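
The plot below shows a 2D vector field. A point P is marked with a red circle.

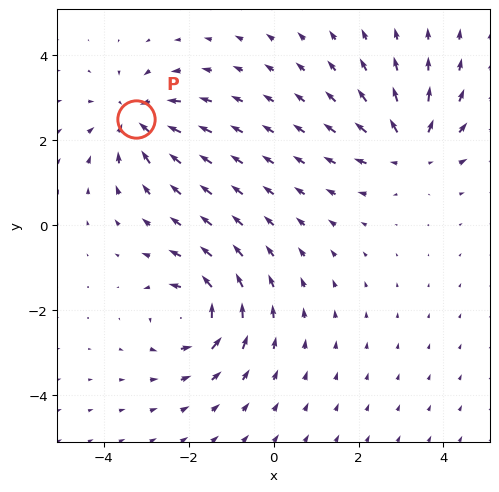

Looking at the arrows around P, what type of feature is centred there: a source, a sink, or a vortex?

sink

At P (-3.2, 2.5) the arrows converge inward. Divergence about -6, curl ≈0 — negative divergence with near-zero curl is a sink.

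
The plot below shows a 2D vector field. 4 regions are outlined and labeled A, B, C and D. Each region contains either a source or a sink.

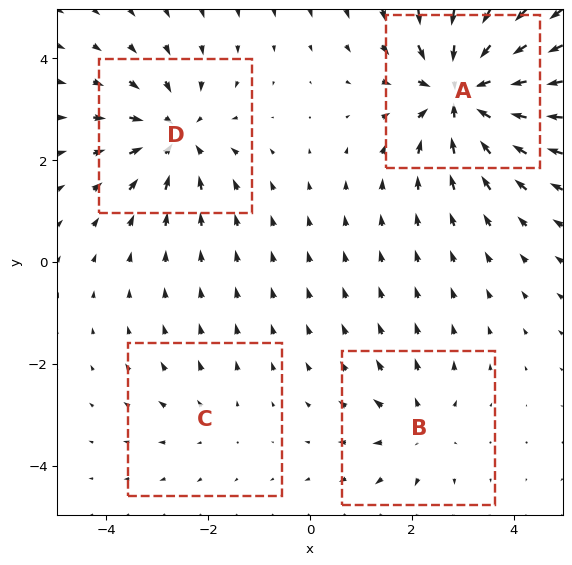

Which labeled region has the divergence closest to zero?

Divergence at each region's feature centre — A: about -8, B: about +3, C: about +2, D: about -5. Region C is closest to zero.

C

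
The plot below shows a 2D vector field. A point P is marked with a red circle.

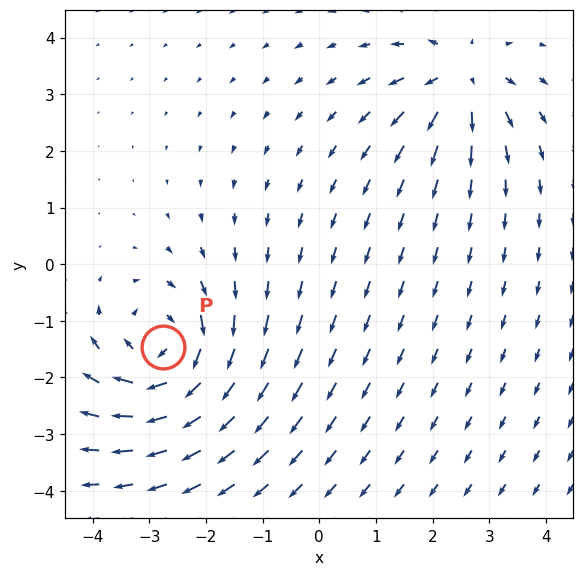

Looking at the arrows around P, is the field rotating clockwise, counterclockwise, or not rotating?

Near P at (-2.8, -1.5) the arrows circulate clockwise. The curl (z-component) there is about -5; negative curl means clockwise rotation.

clockwise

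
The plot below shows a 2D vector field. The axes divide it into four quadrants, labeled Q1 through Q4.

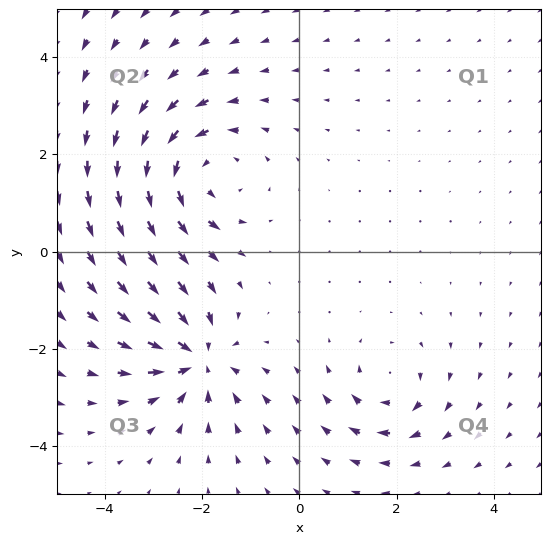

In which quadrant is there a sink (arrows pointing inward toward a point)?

Q3

The sink sits at approximately (-2.1, -2.2), which lies in quadrant Q3. The divergence there is about -5, negative as expected for a sink.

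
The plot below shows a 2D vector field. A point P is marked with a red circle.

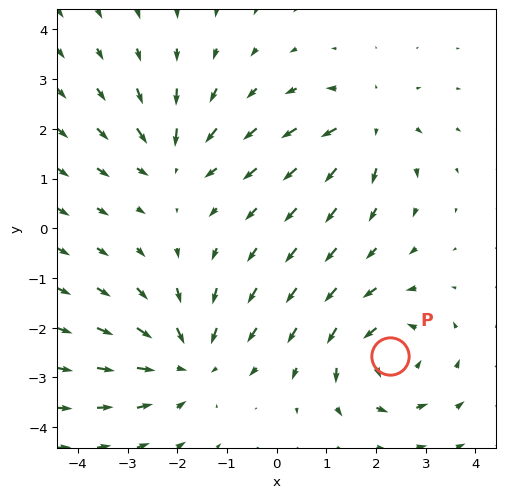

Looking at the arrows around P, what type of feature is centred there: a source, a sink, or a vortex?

vortex

At P (2.3, -2.6) the arrows circulate counterclockwise. Divergence ≈0, curl about +5 — near-zero divergence with nonzero curl is a vortex.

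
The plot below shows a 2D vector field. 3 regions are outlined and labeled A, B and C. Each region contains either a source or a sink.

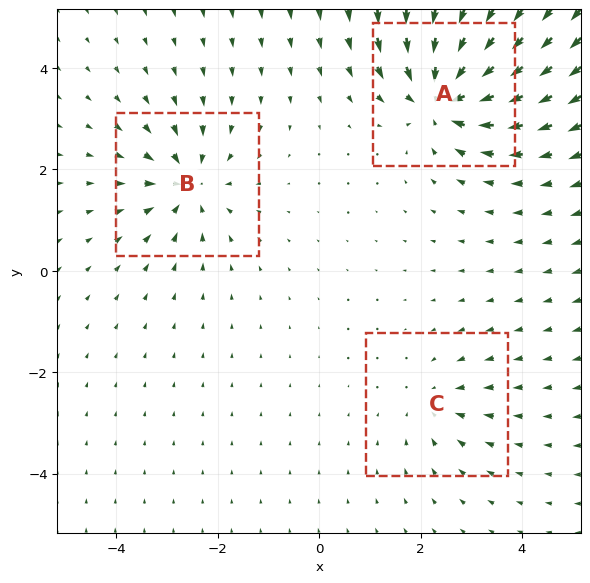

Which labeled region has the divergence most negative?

A

Divergence at each region's feature centre — A: about -6, B: about -4, C: about -2. Region A is most negative.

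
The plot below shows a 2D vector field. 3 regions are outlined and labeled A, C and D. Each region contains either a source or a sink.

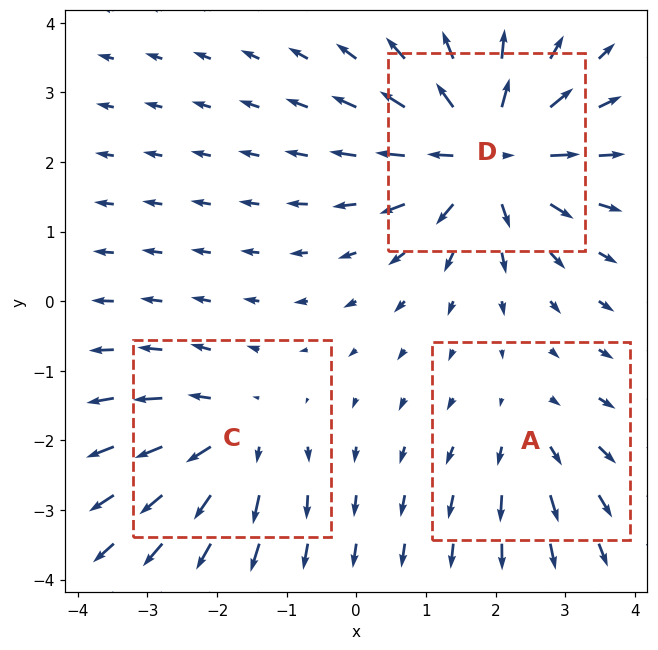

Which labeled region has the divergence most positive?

Divergence at each region's feature centre — A: about +2, C: about +3, D: about +6. Region D is most positive.

D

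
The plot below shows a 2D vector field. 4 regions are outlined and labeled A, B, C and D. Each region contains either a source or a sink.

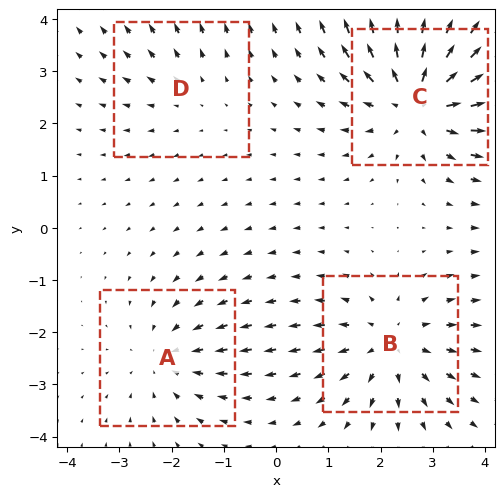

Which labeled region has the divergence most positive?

C

Divergence at each region's feature centre — A: about -3, B: about +4, C: about +6, D: about +2. Region C is most positive.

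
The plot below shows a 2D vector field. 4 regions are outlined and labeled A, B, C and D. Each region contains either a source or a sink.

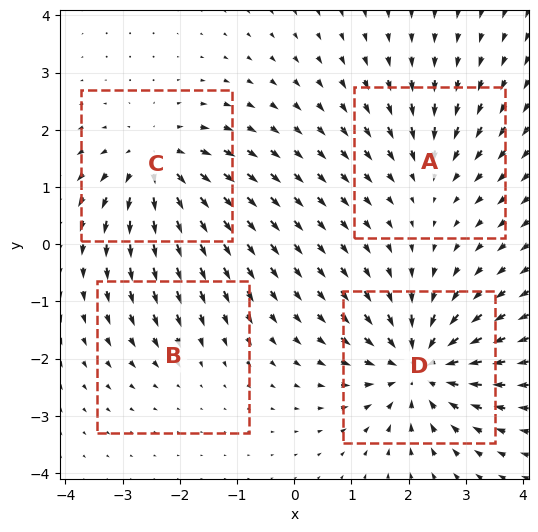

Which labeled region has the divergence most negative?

D

Divergence at each region's feature centre — A: about -3, B: about -2, C: about +6, D: about -7. Region D is most negative.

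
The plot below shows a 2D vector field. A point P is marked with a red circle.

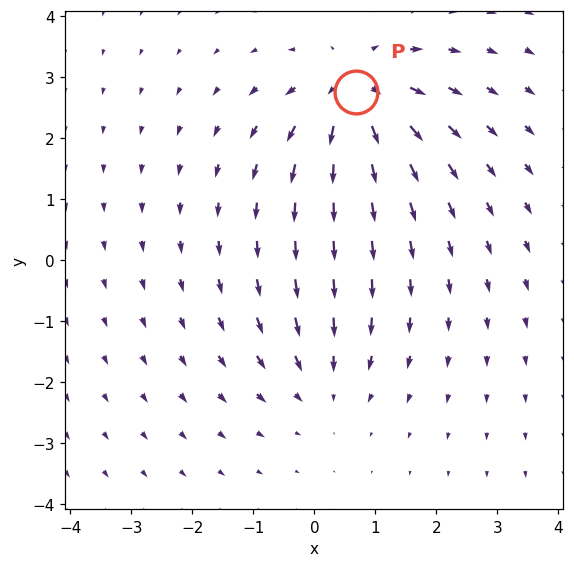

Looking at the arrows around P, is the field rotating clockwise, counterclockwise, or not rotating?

not rotating

Near P at (0.7, 2.8) the arrows show no circulation. The curl there is ≈0.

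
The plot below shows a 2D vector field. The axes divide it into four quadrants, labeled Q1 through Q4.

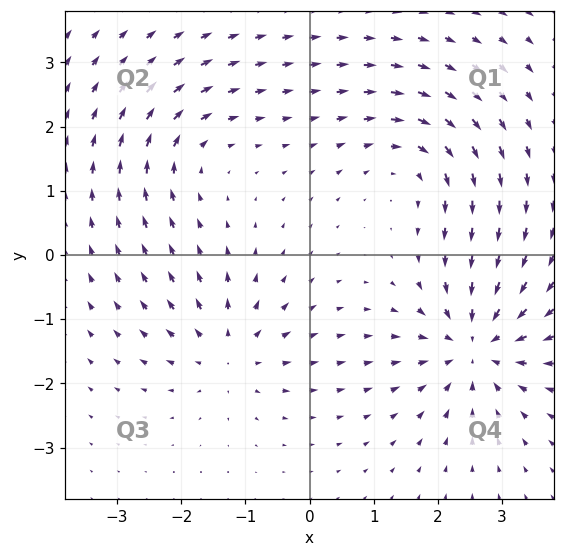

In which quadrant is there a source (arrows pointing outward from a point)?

The source sits at approximately (-1.3, -1.5), which lies in quadrant Q3. The divergence there is about +4, positive as expected for a source.

Q3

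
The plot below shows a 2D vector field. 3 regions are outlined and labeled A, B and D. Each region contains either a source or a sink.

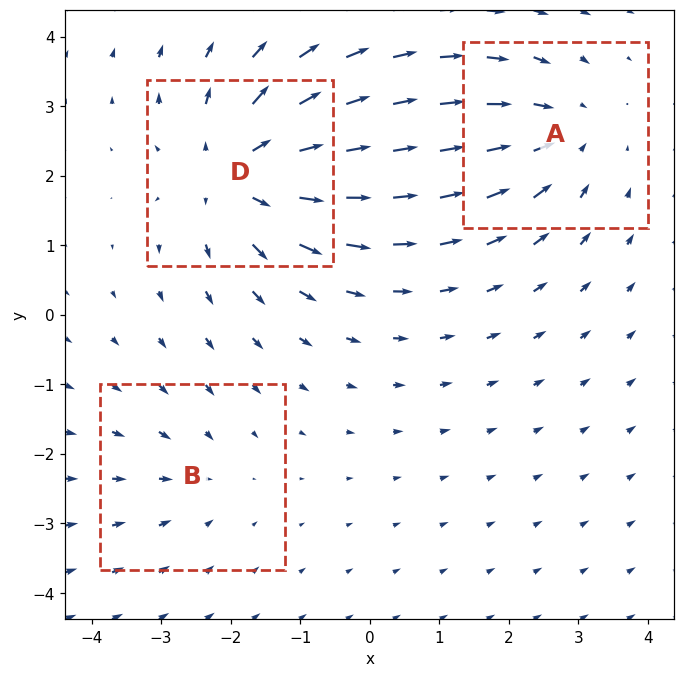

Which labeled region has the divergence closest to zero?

Divergence at each region's feature centre — A: about -3, B: about -2, D: about +4. Region B is closest to zero.

B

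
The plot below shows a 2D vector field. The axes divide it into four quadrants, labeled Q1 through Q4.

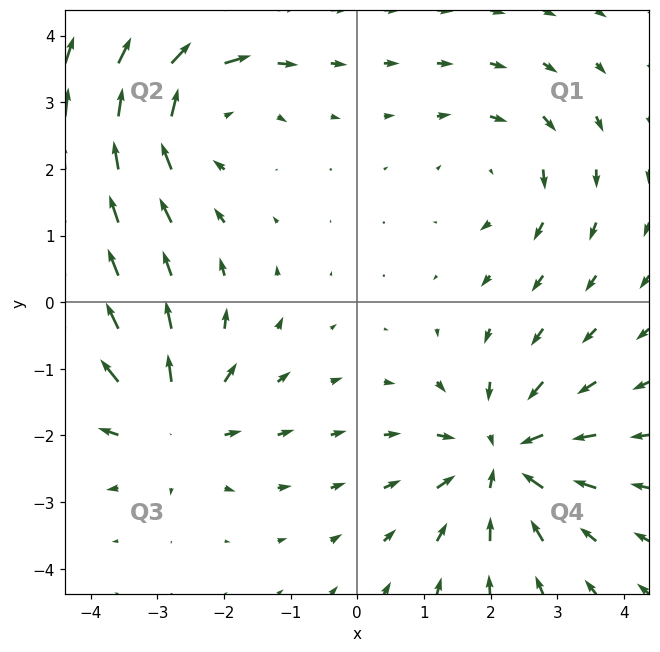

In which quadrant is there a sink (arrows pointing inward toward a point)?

The sink sits at approximately (2.2, -2.3), which lies in quadrant Q4. The divergence there is about -5, negative as expected for a sink.

Q4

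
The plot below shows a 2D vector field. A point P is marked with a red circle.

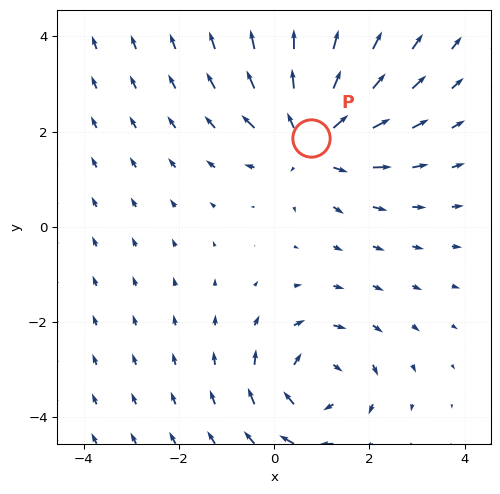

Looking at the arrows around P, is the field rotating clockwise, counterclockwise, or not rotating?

not rotating

Near P at (0.8, 1.9) the arrows show no circulation. The curl there is ≈0.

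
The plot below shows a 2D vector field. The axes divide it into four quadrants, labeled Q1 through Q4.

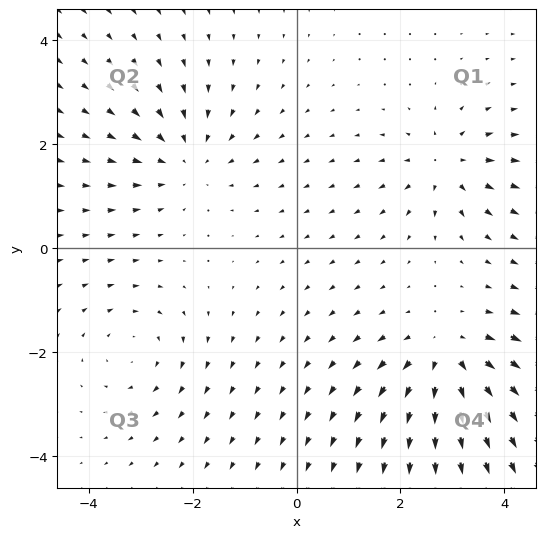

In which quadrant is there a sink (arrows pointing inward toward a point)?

Q2

The sink sits at approximately (-2.1, 1.7), which lies in quadrant Q2. The divergence there is about -3, negative as expected for a sink.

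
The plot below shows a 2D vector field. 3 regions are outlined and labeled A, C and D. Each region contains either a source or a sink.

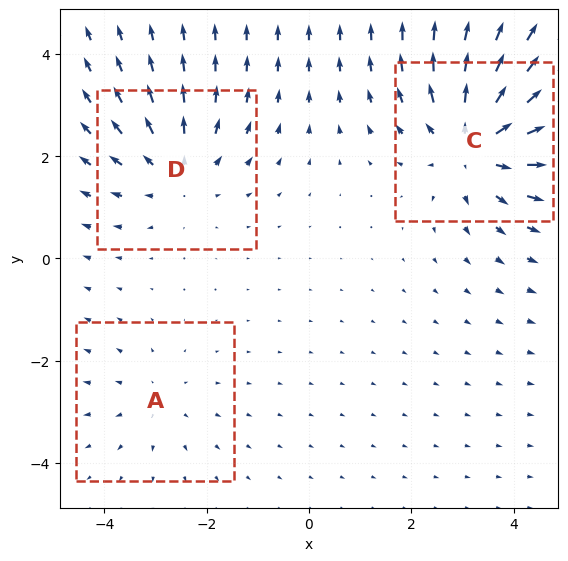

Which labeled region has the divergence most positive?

Divergence at each region's feature centre — A: about +2, C: about +4, D: about +3. Region C is most positive.

C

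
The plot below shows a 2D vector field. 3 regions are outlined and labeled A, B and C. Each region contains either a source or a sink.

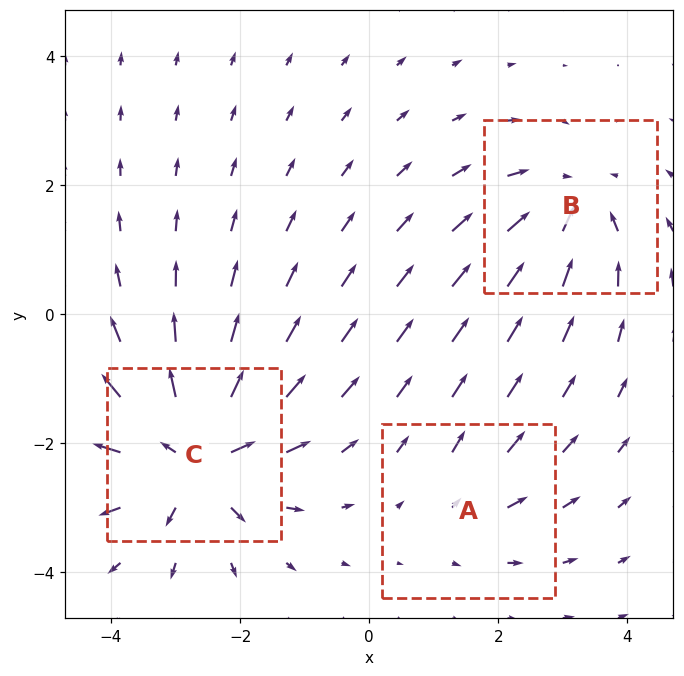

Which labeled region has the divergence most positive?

Divergence at each region's feature centre — A: about +2, B: about -3, C: about +6. Region C is most positive.

C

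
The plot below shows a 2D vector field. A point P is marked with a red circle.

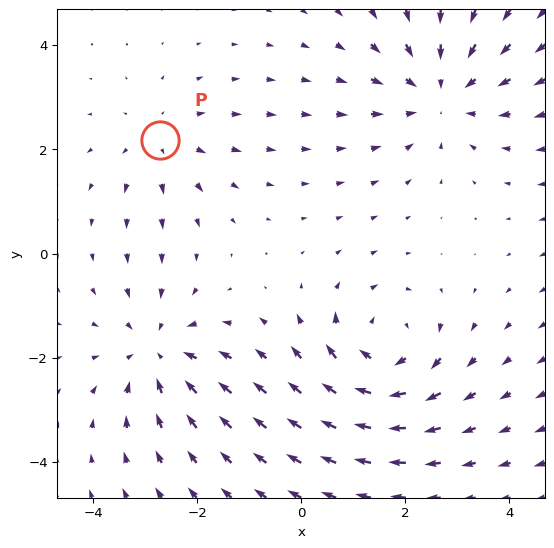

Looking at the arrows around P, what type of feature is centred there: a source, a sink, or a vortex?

At P (-2.7, 2.2) the arrows spread outward. Divergence about +2, curl ≈0 — positive divergence with near-zero curl is a source.

source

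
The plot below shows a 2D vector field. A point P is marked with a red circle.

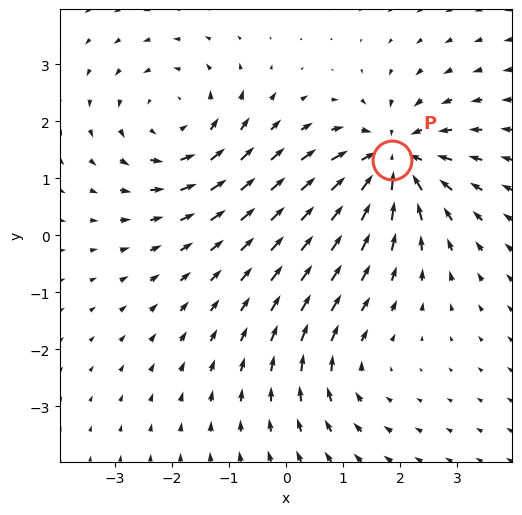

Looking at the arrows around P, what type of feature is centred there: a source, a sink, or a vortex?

sink

At P (1.9, 1.3) the arrows converge inward. Divergence about -6, curl ≈0 — negative divergence with near-zero curl is a sink.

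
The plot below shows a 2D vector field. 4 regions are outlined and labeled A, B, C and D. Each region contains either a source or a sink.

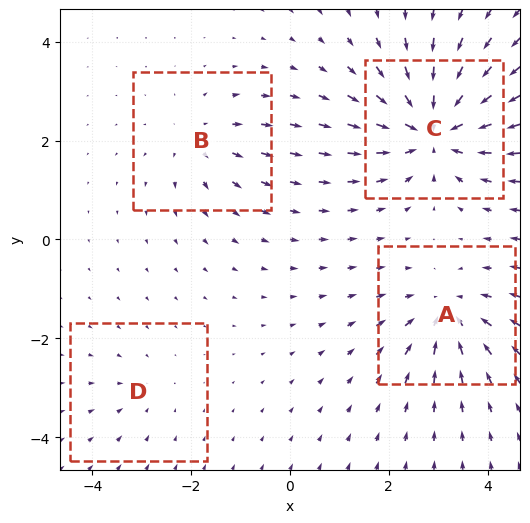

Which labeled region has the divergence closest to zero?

D

Divergence at each region's feature centre — A: about -5, B: about +4, C: about -8, D: about -2. Region D is closest to zero.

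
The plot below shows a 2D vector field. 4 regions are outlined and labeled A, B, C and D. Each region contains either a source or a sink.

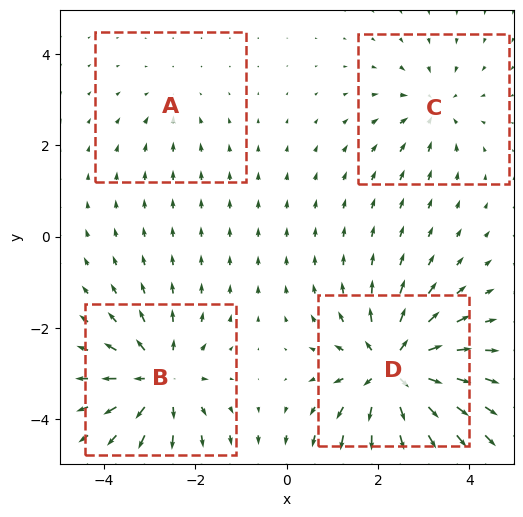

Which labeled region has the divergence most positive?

D

Divergence at each region's feature centre — A: about -2, B: about +6, C: about -4, D: about +8. Region D is most positive.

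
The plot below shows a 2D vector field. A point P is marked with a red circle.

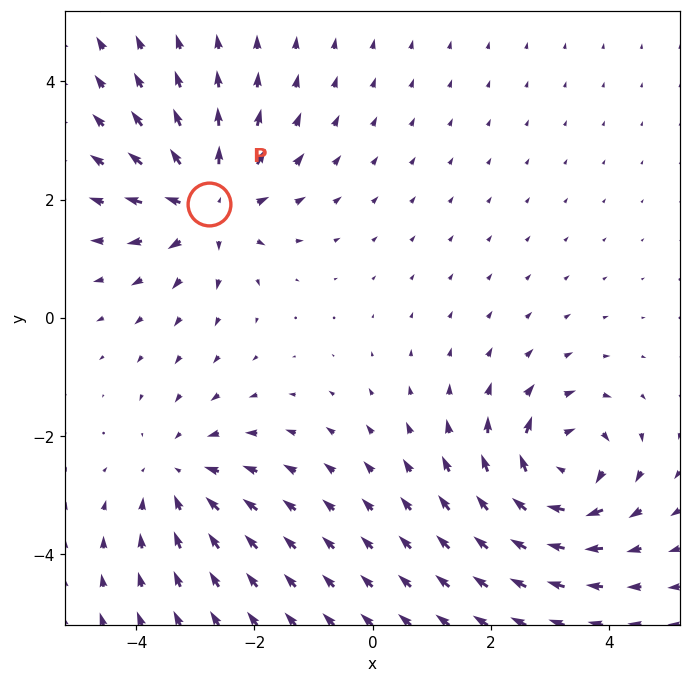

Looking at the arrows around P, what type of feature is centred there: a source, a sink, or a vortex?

At P (-2.8, 1.9) the arrows spread outward. Divergence about +5, curl ≈0 — positive divergence with near-zero curl is a source.

source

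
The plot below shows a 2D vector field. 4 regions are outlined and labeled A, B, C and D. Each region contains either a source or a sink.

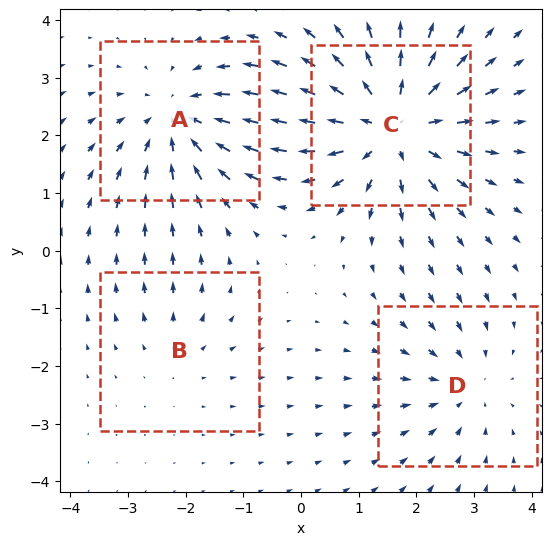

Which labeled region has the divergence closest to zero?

Divergence at each region's feature centre — A: about -4, B: about +2, C: about +6, D: about -3. Region B is closest to zero.

B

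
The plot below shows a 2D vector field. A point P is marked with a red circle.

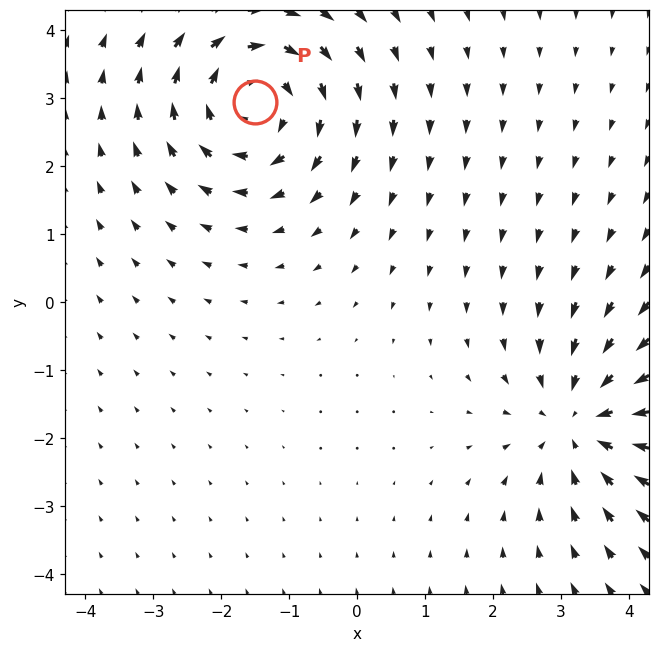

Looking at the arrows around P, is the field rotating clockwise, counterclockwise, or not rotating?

clockwise

Near P at (-1.5, 2.9) the arrows circulate clockwise. The curl (z-component) there is about -4; negative curl means clockwise rotation.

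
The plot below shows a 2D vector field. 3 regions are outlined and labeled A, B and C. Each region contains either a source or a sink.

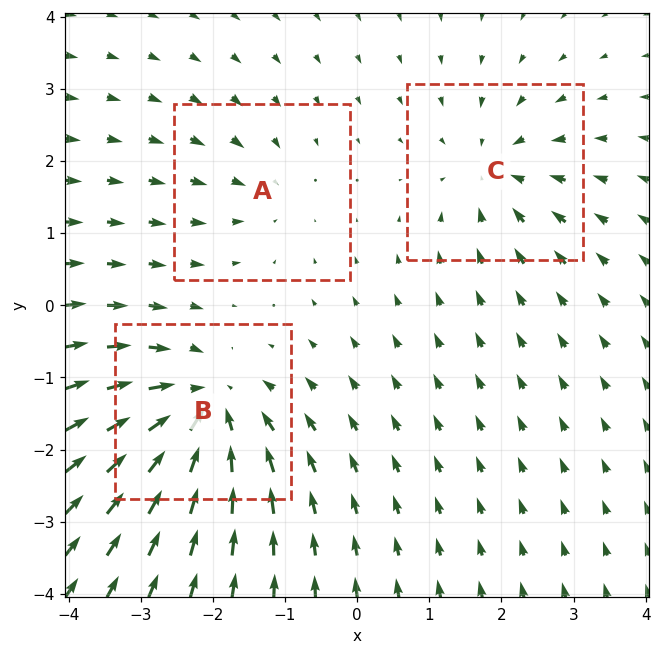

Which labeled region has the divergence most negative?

B

Divergence at each region's feature centre — A: about -2, B: about -6, C: about -4. Region B is most negative.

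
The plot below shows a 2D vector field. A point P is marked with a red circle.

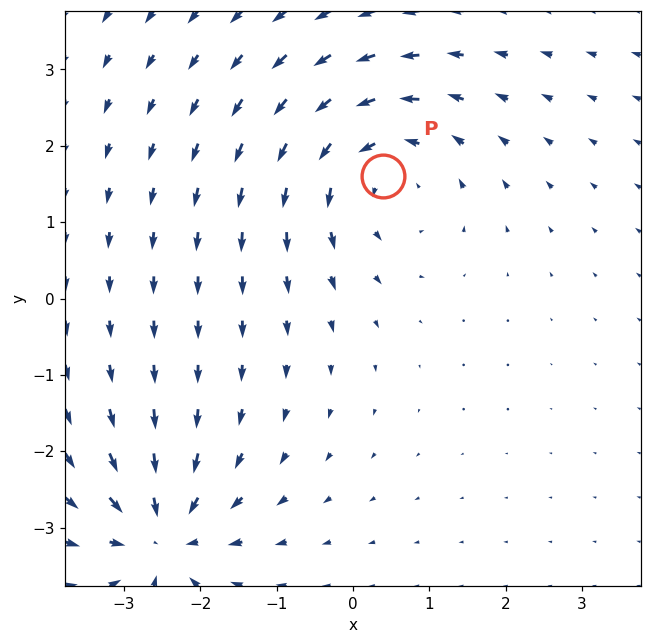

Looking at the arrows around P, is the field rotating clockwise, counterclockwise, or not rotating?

Near P at (0.4, 1.6) the arrows circulate counterclockwise. The curl (z-component) there is about +3; positive curl means counterclockwise rotation.

counterclockwise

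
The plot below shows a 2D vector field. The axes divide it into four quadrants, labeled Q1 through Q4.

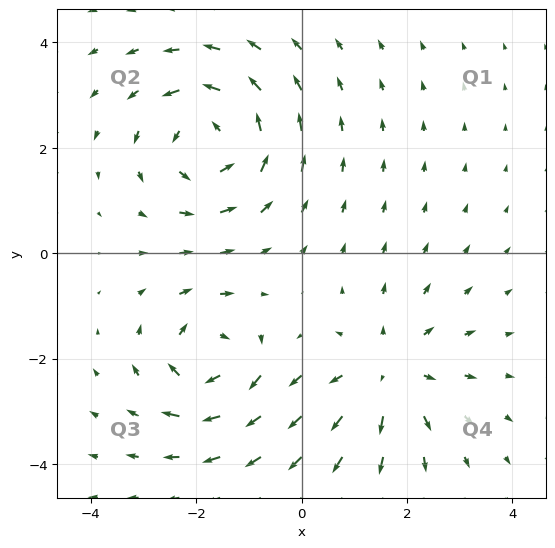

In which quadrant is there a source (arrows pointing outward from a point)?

Q4

The source sits at approximately (1.6, -2.3), which lies in quadrant Q4. The divergence there is about +4, positive as expected for a source.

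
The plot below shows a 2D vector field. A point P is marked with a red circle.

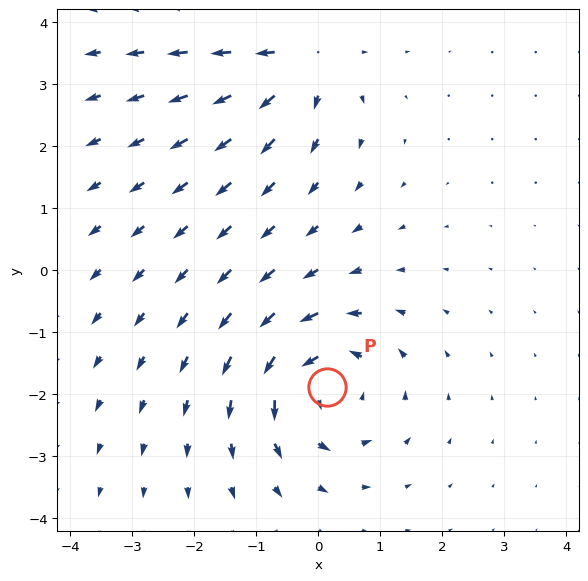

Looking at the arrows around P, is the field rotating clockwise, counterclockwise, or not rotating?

Near P at (0.1, -1.9) the arrows circulate counterclockwise. The curl (z-component) there is about +4; positive curl means counterclockwise rotation.

counterclockwise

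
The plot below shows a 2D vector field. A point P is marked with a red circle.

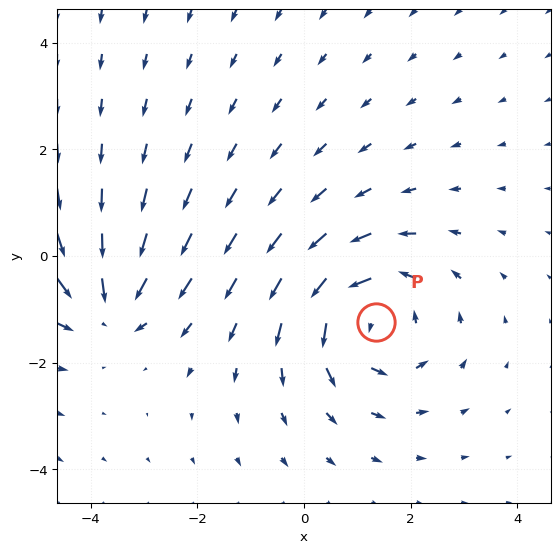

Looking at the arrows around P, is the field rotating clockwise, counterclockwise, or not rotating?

counterclockwise

Near P at (1.4, -1.2) the arrows circulate counterclockwise. The curl (z-component) there is about +5; positive curl means counterclockwise rotation.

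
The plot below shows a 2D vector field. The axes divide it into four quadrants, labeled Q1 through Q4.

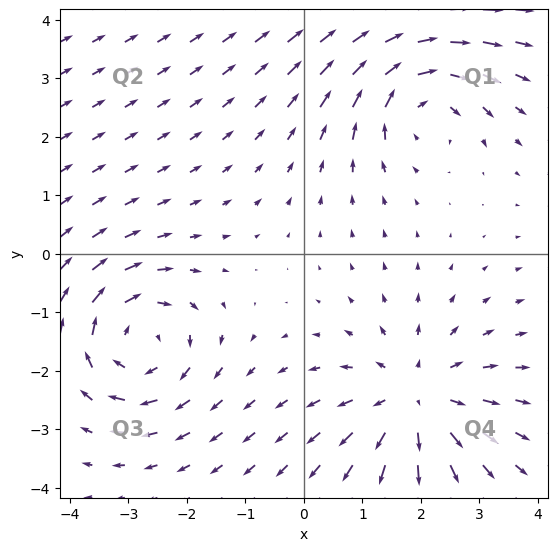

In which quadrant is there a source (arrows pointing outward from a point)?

Q4

The source sits at approximately (1.9, -2.5), which lies in quadrant Q4. The divergence there is about +3, positive as expected for a source.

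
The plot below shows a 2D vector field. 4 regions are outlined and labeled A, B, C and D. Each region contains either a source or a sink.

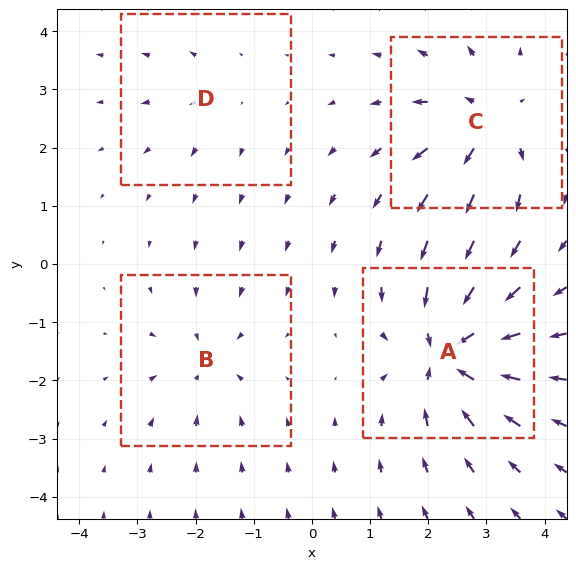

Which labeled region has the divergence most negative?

A

Divergence at each region's feature centre — A: about -9, B: about -4, C: about +6, D: about +2. Region A is most negative.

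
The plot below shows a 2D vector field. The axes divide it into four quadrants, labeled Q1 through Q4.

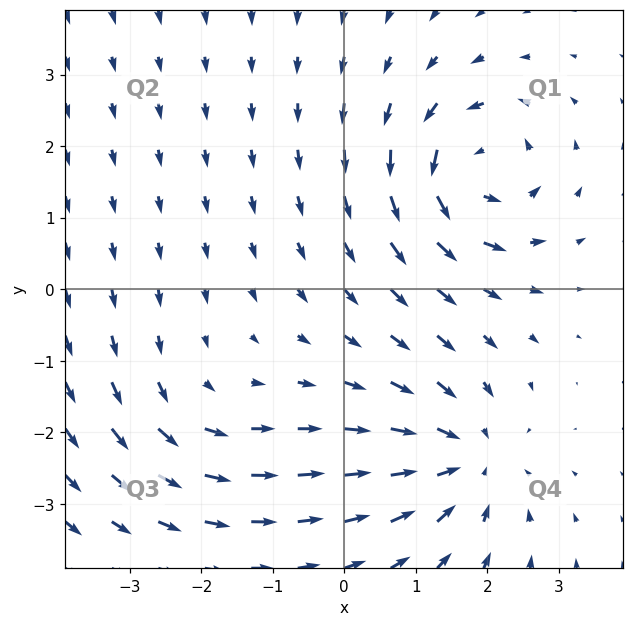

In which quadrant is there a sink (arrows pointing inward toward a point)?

Q4

The sink sits at approximately (1.7, -2.4), which lies in quadrant Q4. The divergence there is about -5, negative as expected for a sink.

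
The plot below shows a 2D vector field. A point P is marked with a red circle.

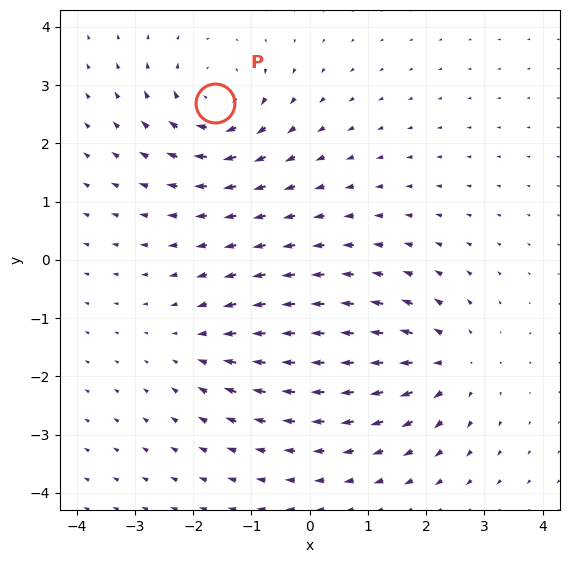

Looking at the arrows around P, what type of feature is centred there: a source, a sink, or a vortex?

vortex

At P (-1.6, 2.7) the arrows circulate clockwise. Divergence ≈0, curl about -5 — near-zero divergence with nonzero curl is a vortex.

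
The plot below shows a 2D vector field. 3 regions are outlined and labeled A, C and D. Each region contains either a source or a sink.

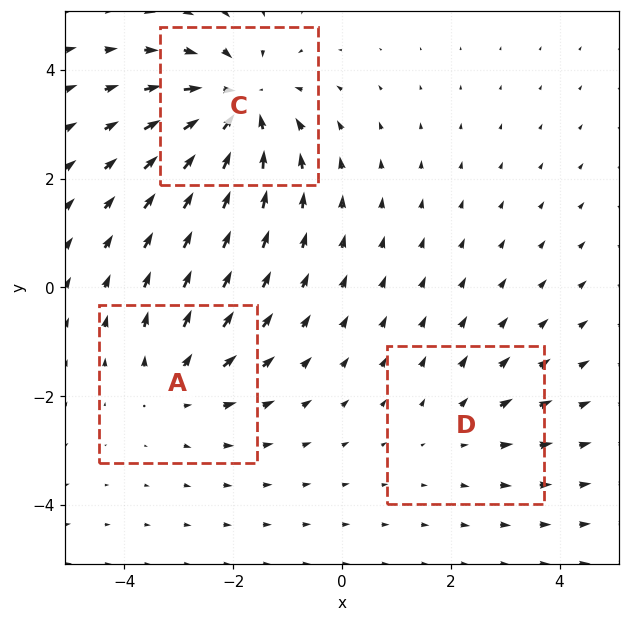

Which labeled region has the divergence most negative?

Divergence at each region's feature centre — A: about +3, C: about -5, D: about +2. Region C is most negative.

C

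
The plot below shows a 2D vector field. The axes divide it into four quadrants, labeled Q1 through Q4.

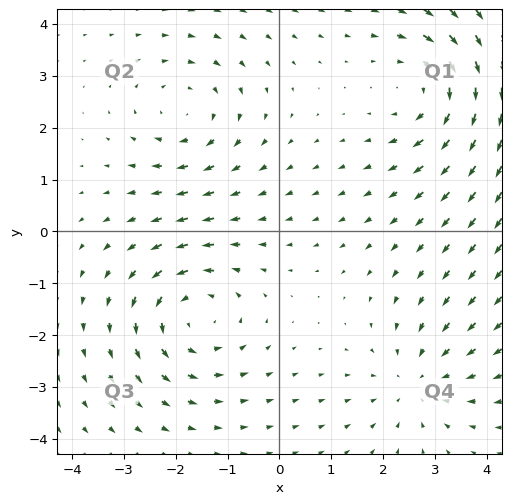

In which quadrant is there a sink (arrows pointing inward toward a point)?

Q4

The sink sits at approximately (2.7, -2.9), which lies in quadrant Q4. The divergence there is about -2, negative as expected for a sink.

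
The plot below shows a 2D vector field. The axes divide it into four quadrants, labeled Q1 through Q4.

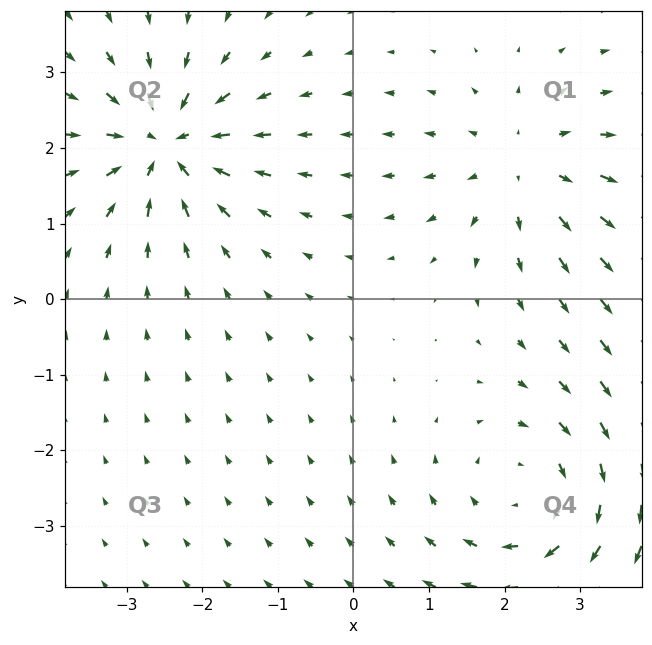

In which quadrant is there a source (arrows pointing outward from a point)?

Q1

The source sits at approximately (2.3, 1.7), which lies in quadrant Q1. The divergence there is about +4, positive as expected for a source.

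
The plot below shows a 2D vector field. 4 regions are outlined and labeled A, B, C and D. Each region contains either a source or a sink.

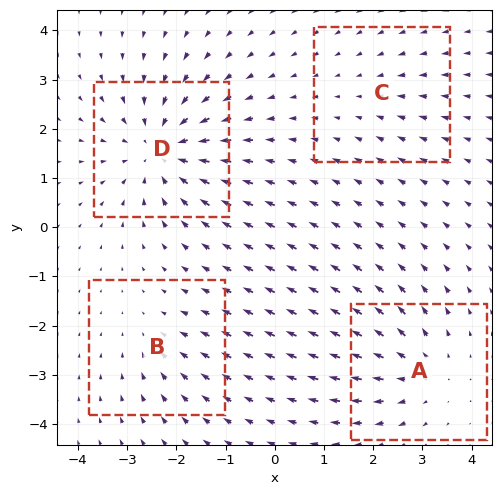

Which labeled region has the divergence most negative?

D

Divergence at each region's feature centre — A: about +4, B: about -3, C: about -2, D: about -6. Region D is most negative.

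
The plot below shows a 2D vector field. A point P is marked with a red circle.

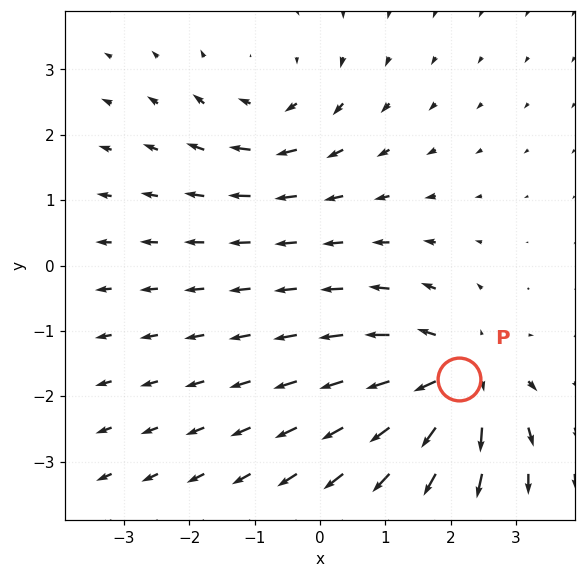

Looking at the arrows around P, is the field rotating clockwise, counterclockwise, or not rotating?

not rotating

Near P at (2.1, -1.7) the arrows show no circulation. The curl there is ≈0.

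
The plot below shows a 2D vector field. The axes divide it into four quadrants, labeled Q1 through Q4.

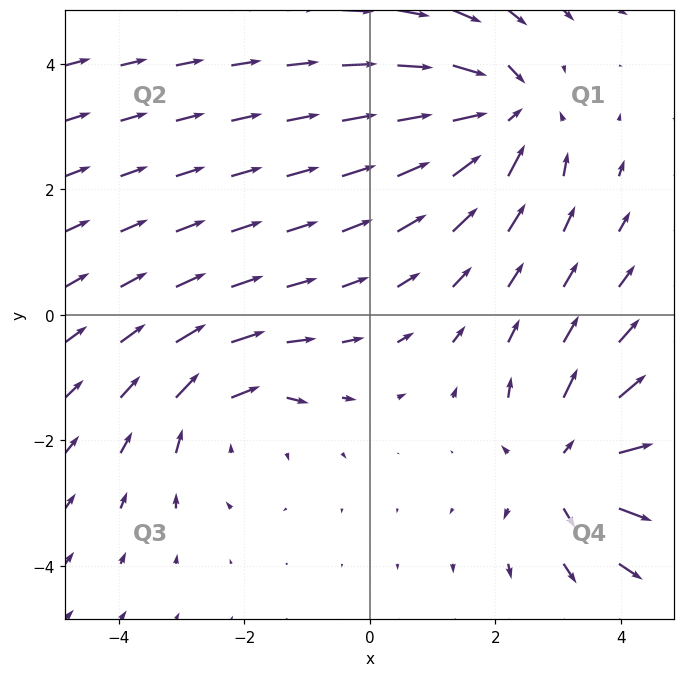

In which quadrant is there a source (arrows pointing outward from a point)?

Q4

The source sits at approximately (3.2, -2.4), which lies in quadrant Q4. The divergence there is about +3, positive as expected for a source.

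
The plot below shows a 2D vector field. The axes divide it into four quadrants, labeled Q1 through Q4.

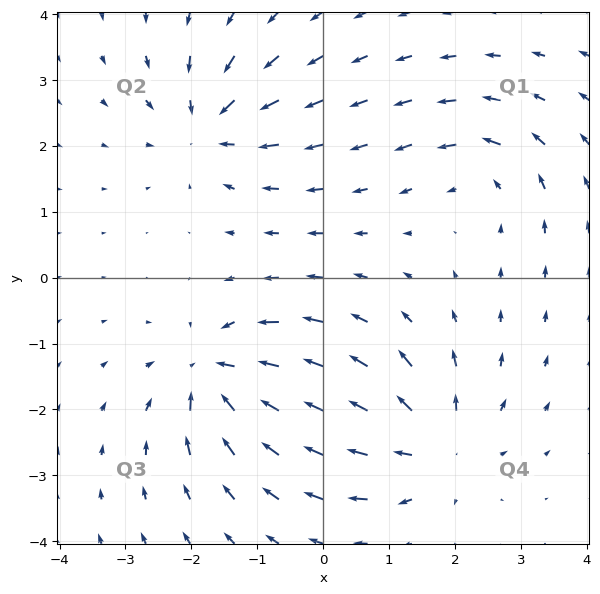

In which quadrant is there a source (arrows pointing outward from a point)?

Q4

The source sits at approximately (1.7, -2.5), which lies in quadrant Q4. The divergence there is about +5, positive as expected for a source.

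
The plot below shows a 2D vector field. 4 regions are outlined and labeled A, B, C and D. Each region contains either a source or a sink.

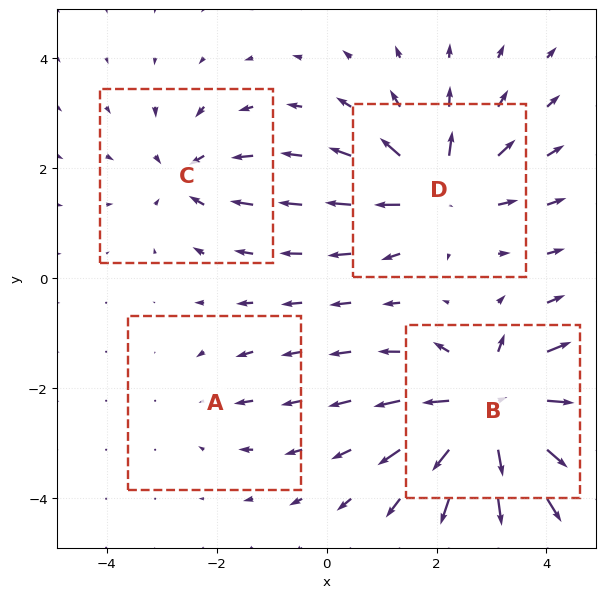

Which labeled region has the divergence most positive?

B

Divergence at each region's feature centre — A: about -2, B: about +9, C: about -4, D: about +6. Region B is most positive.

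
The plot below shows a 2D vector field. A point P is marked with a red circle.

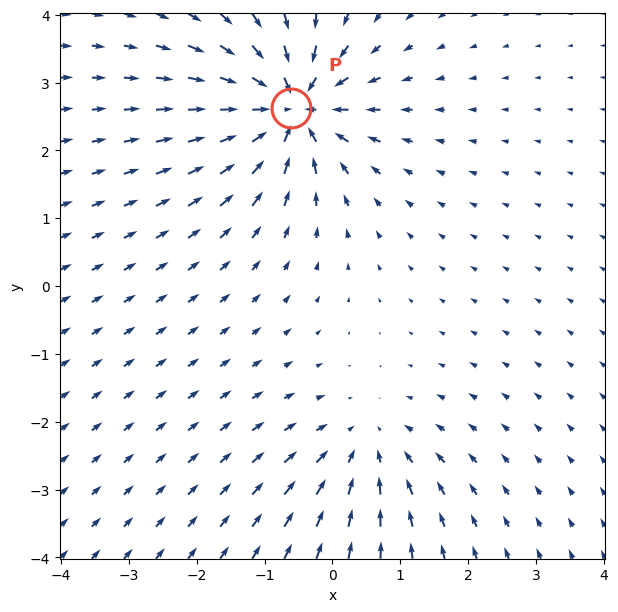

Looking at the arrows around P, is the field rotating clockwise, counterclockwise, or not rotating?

not rotating

Near P at (-0.6, 2.6) the arrows show no circulation. The curl there is ≈0.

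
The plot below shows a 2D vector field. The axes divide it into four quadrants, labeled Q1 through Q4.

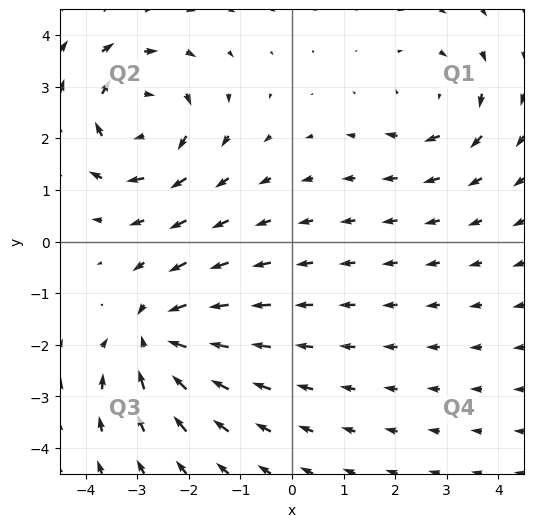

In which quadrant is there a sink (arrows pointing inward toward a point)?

The sink sits at approximately (-2.7, -1.9), which lies in quadrant Q3. The divergence there is about -5, negative as expected for a sink.

Q3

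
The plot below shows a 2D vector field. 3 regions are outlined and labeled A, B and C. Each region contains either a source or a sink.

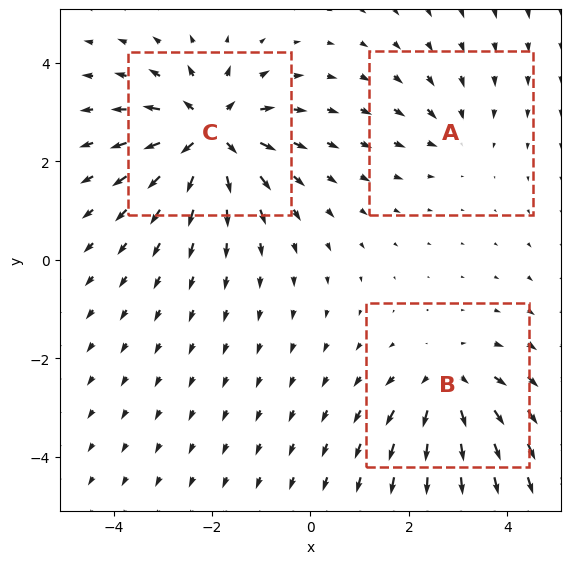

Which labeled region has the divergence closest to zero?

A

Divergence at each region's feature centre — A: about -2, B: about +4, C: about +6. Region A is closest to zero.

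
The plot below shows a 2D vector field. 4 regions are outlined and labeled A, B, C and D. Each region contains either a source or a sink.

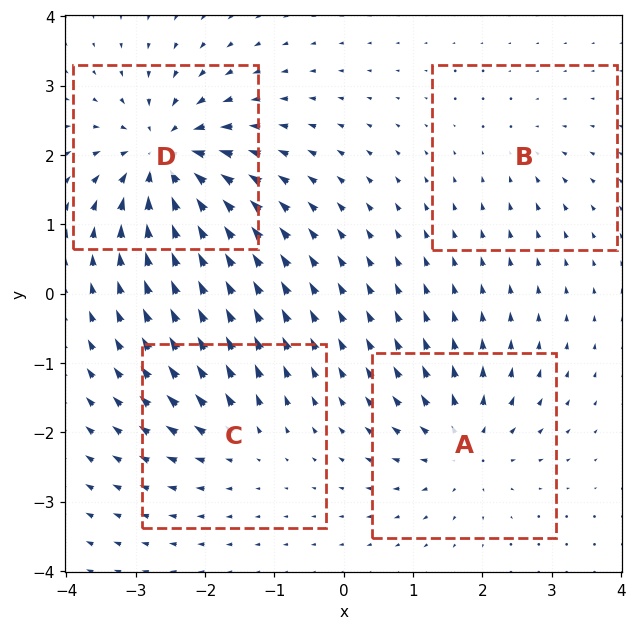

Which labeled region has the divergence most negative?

Divergence at each region's feature centre — A: about +6, B: about -3, C: about +4, D: about -9. Region D is most negative.

D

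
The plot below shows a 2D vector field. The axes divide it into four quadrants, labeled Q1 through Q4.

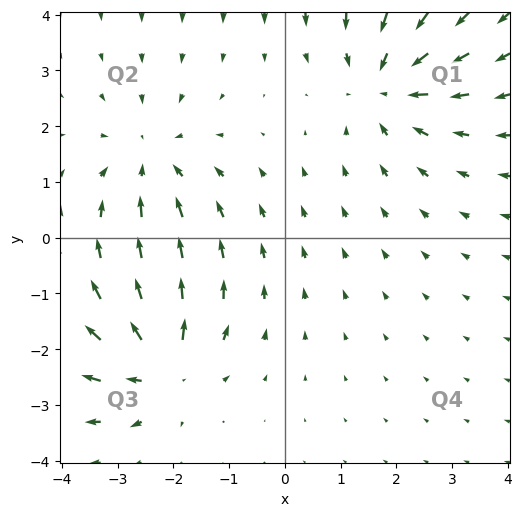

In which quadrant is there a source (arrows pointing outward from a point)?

The source sits at approximately (-2.2, -2.3), which lies in quadrant Q3. The divergence there is about +6, positive as expected for a source.

Q3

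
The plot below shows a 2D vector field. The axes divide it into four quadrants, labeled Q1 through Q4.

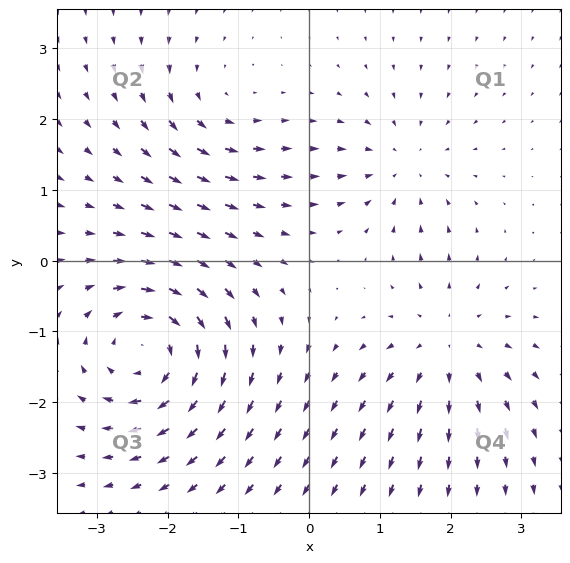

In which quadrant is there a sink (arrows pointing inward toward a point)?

Q1

The sink sits at approximately (1.3, 1.4), which lies in quadrant Q1. The divergence there is about -3, negative as expected for a sink.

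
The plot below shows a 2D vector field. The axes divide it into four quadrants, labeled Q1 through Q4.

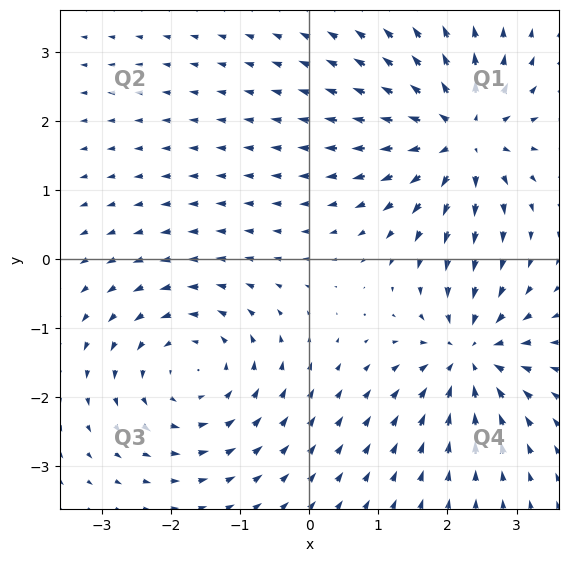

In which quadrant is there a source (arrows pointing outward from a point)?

The source sits at approximately (2.2, 1.8), which lies in quadrant Q1. The divergence there is about +7, positive as expected for a source.

Q1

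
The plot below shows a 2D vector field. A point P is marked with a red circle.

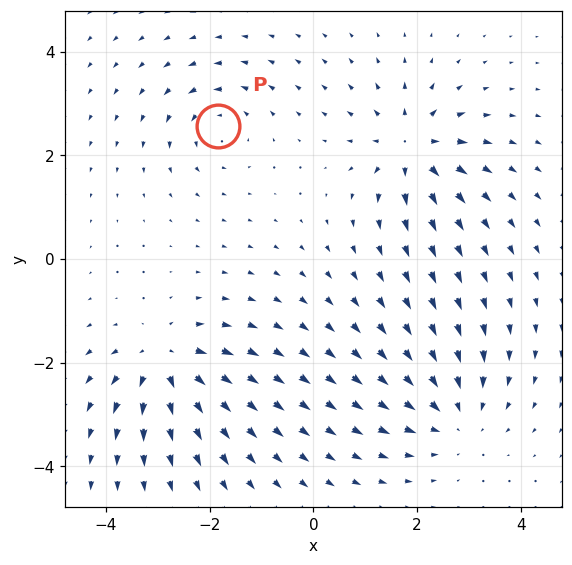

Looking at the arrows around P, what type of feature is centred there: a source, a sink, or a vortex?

At P (-1.8, 2.6) the arrows circulate counterclockwise. Divergence ≈0, curl about +4 — near-zero divergence with nonzero curl is a vortex.

vortex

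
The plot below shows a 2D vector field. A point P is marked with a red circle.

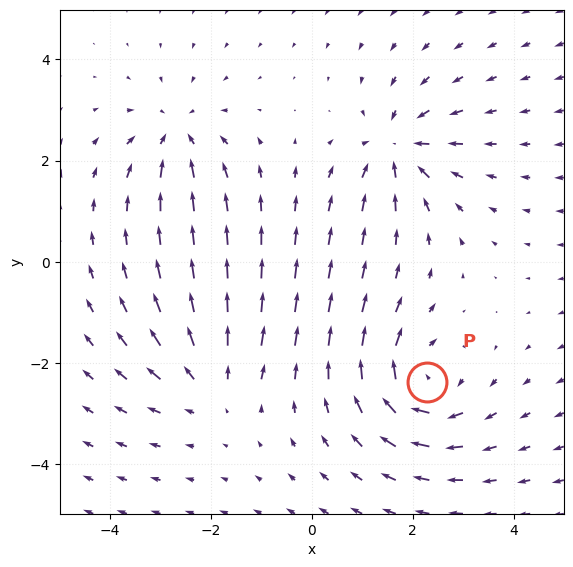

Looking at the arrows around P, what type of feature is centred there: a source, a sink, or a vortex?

At P (2.3, -2.4) the arrows circulate clockwise. Divergence ≈0, curl about -5 — near-zero divergence with nonzero curl is a vortex.

vortex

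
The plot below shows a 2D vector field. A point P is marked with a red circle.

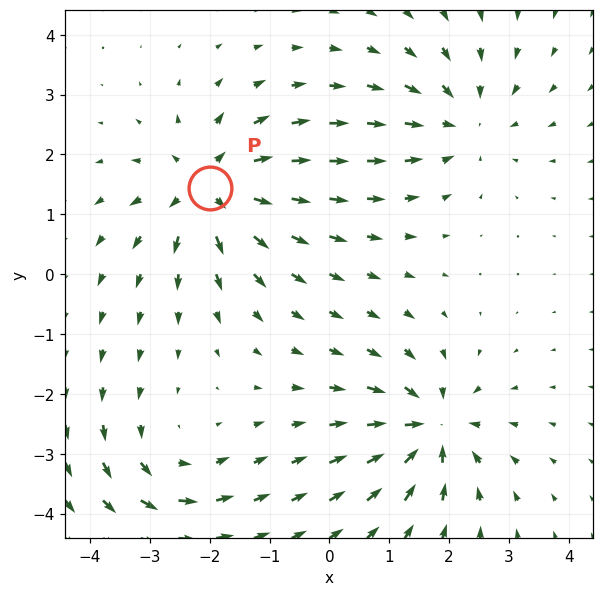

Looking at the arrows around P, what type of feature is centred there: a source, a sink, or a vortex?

source

At P (-2.0, 1.4) the arrows spread outward. Divergence about +6, curl ≈0 — positive divergence with near-zero curl is a source.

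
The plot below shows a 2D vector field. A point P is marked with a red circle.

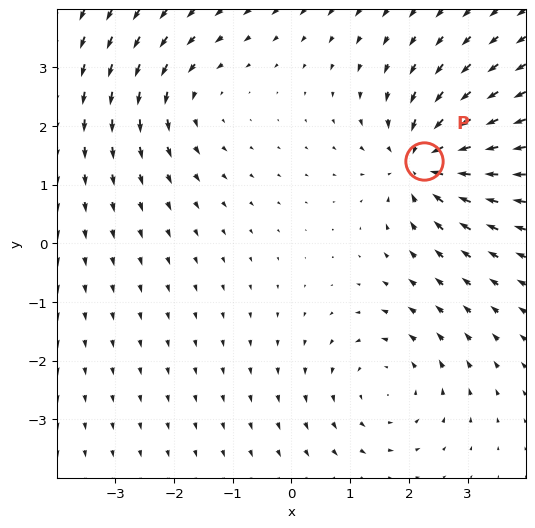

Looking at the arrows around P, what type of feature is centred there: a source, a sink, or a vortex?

sink

At P (2.3, 1.4) the arrows converge inward. Divergence about -5, curl ≈0 — negative divergence with near-zero curl is a sink.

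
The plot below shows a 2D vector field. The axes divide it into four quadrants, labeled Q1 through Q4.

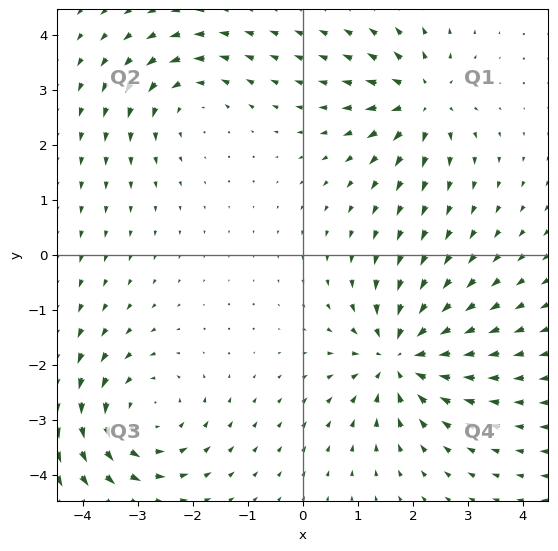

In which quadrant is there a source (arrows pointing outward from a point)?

Q1

The source sits at approximately (2.2, 2.8), which lies in quadrant Q1. The divergence there is about +4, positive as expected for a source.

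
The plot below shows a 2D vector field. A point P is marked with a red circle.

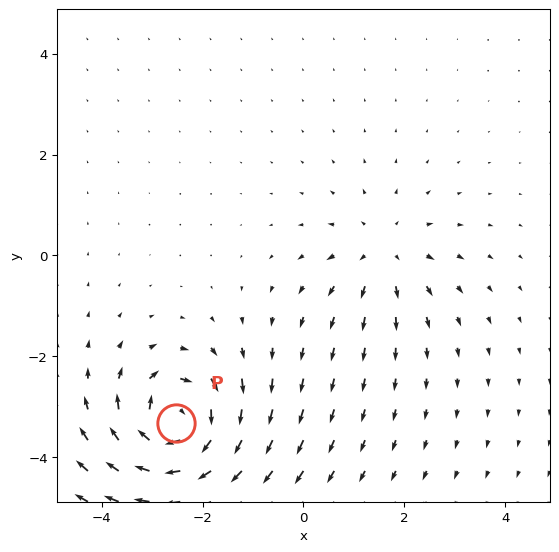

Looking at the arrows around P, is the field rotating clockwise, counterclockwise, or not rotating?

Near P at (-2.5, -3.3) the arrows circulate clockwise. The curl (z-component) there is about -7; negative curl means clockwise rotation.

clockwise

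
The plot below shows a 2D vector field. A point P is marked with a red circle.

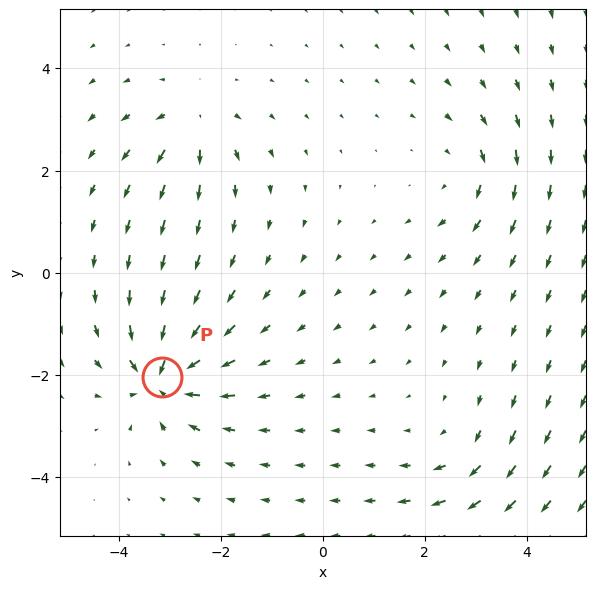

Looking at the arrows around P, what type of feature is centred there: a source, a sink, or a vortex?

sink

At P (-3.1, -2.0) the arrows converge inward. Divergence about -6, curl ≈0 — negative divergence with near-zero curl is a sink.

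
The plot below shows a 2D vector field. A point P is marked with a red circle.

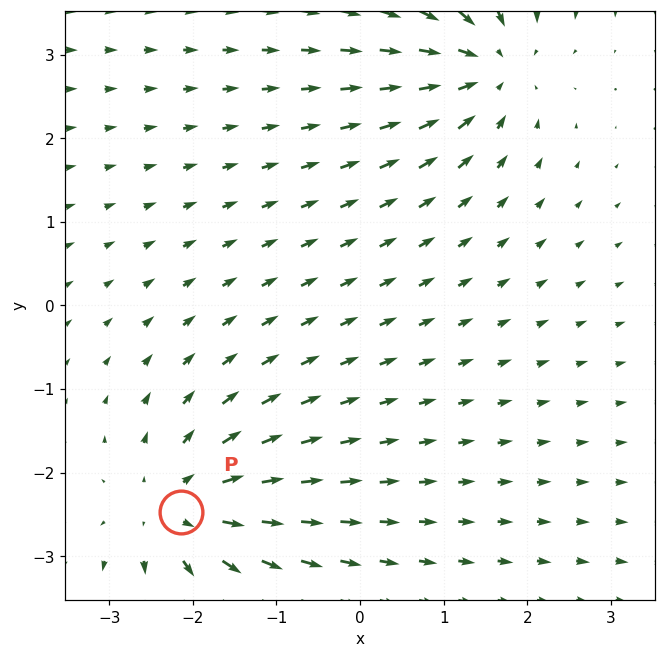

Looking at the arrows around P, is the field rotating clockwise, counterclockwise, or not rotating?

not rotating

Near P at (-2.1, -2.5) the arrows show no circulation. The curl there is ≈0.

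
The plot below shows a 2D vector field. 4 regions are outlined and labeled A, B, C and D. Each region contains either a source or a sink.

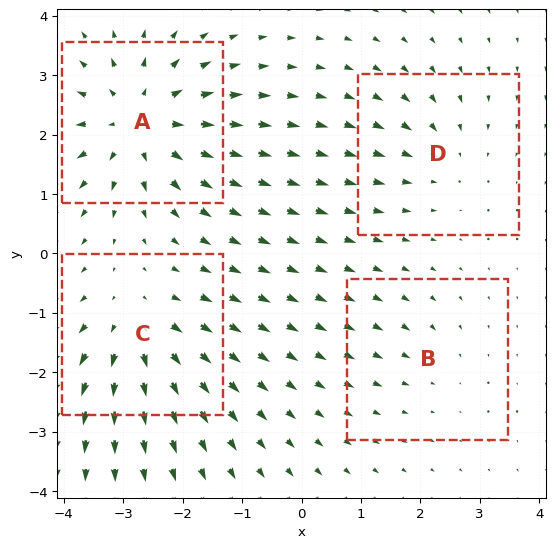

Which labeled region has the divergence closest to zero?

Divergence at each region's feature centre — A: about +6, B: about -2, C: about +5, D: about -3. Region B is closest to zero.

B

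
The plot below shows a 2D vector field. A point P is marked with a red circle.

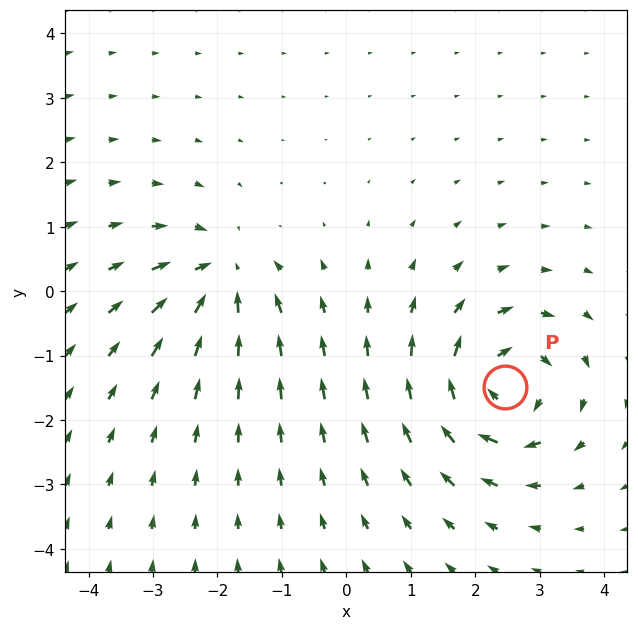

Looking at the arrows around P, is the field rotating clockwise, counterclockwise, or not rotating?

Near P at (2.5, -1.5) the arrows circulate clockwise. The curl (z-component) there is about -6; negative curl means clockwise rotation.

clockwise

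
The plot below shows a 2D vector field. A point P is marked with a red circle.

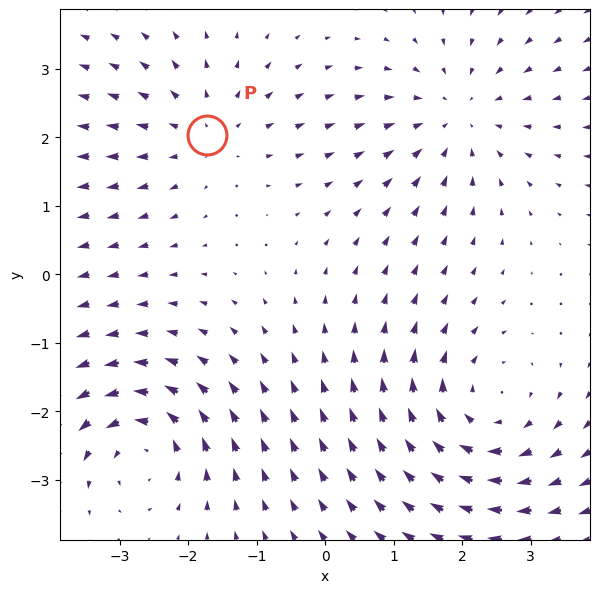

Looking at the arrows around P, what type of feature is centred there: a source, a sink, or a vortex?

source

At P (-1.7, 2.0) the arrows spread outward. Divergence about +2, curl ≈0 — positive divergence with near-zero curl is a source.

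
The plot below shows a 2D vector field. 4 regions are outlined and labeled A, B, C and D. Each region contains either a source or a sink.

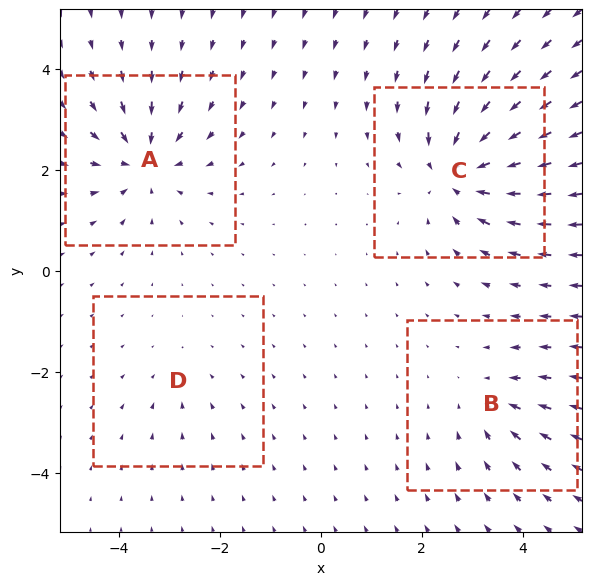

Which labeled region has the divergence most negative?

C

Divergence at each region's feature centre — A: about -6, B: about -3, C: about -7, D: about -2. Region C is most negative.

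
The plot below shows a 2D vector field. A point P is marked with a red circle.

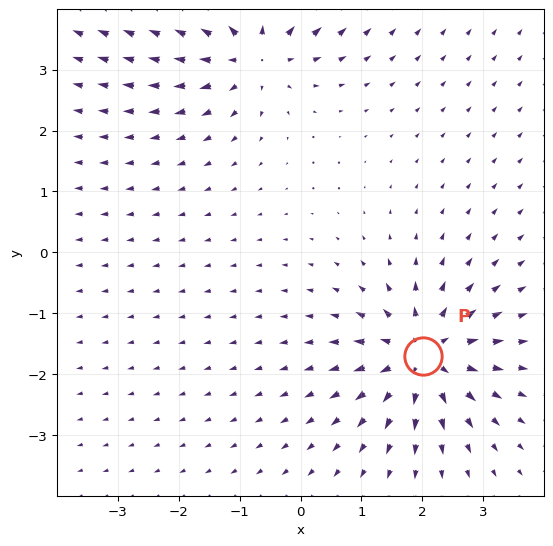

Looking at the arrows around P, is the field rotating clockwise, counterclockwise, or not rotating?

not rotating

Near P at (2.0, -1.7) the arrows show no circulation. The curl there is ≈0.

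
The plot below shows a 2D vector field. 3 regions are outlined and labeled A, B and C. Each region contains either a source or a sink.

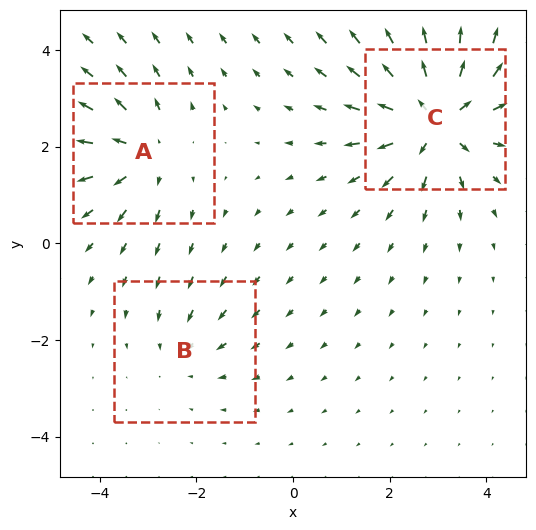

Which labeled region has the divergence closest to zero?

Divergence at each region's feature centre — A: about +3, B: about -2, C: about +5. Region B is closest to zero.

B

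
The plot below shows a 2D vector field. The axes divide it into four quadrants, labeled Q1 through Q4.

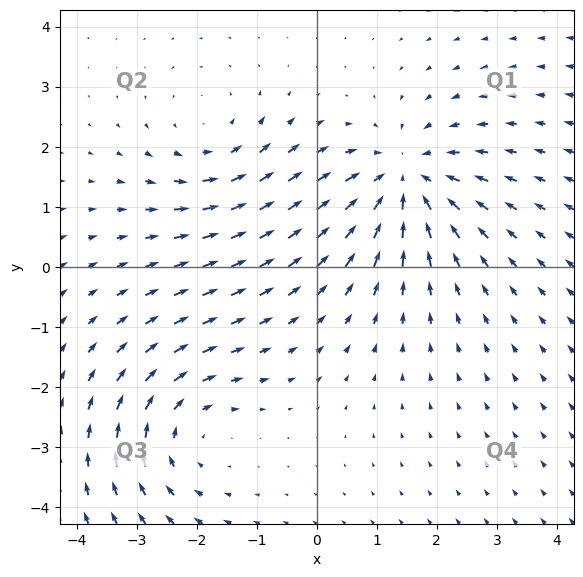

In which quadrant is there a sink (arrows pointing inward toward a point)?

Q1

The sink sits at approximately (1.5, 1.4), which lies in quadrant Q1. The divergence there is about -4, negative as expected for a sink.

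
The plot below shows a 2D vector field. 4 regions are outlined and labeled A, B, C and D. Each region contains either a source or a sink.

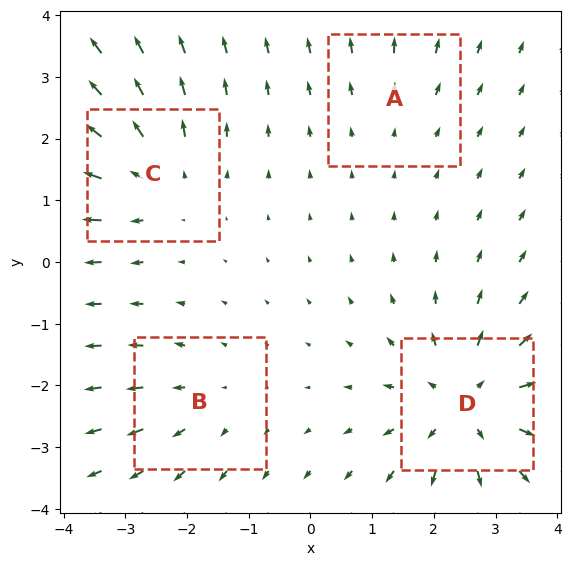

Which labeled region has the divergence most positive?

Divergence at each region's feature centre — A: about +2, B: about +3, C: about +4, D: about +6. Region D is most positive.

D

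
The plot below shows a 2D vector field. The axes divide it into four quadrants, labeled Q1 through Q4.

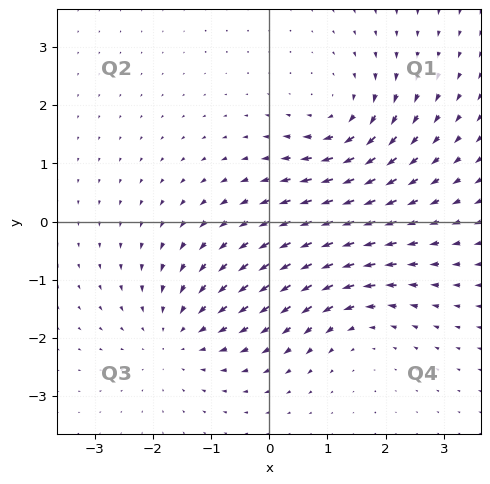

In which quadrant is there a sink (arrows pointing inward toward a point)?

Q3

The sink sits at approximately (-1.6, -1.9), which lies in quadrant Q3. The divergence there is about -4, negative as expected for a sink.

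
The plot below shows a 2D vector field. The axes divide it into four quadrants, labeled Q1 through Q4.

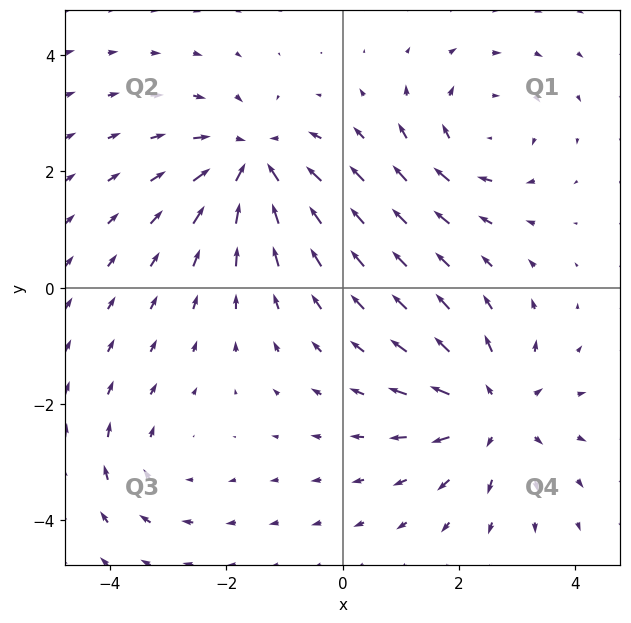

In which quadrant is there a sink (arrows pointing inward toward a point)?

Q2

The sink sits at approximately (-1.5, 2.1), which lies in quadrant Q2. The divergence there is about -5, negative as expected for a sink.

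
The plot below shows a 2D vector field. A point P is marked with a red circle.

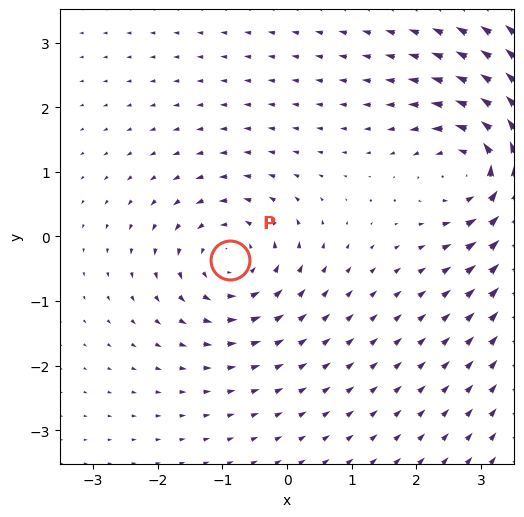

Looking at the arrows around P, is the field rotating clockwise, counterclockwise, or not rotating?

Near P at (-0.9, -0.4) the arrows circulate counterclockwise. The curl (z-component) there is about +4; positive curl means counterclockwise rotation.

counterclockwise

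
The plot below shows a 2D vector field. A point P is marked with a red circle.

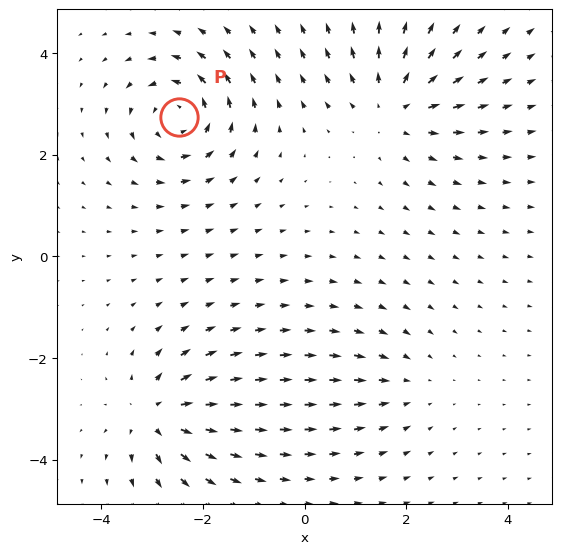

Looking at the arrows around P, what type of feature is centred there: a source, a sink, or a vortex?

vortex

At P (-2.5, 2.7) the arrows circulate counterclockwise. Divergence ≈0, curl about +6 — near-zero divergence with nonzero curl is a vortex.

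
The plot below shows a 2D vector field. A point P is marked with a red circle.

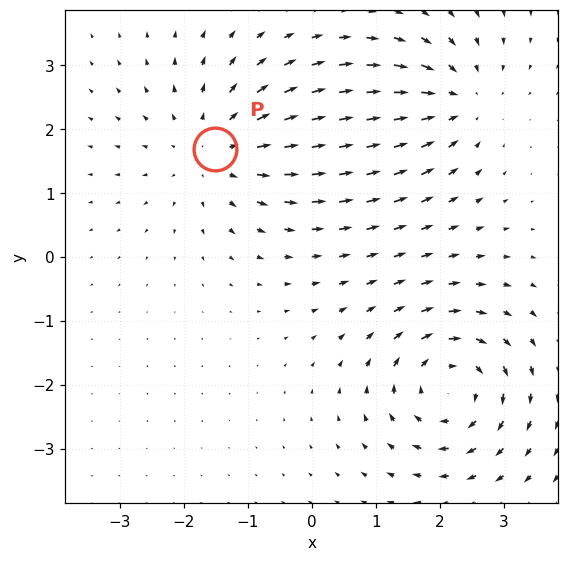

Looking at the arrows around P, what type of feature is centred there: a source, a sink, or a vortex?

At P (-1.5, 1.7) the arrows spread outward. Divergence about +4, curl ≈0 — positive divergence with near-zero curl is a source.

source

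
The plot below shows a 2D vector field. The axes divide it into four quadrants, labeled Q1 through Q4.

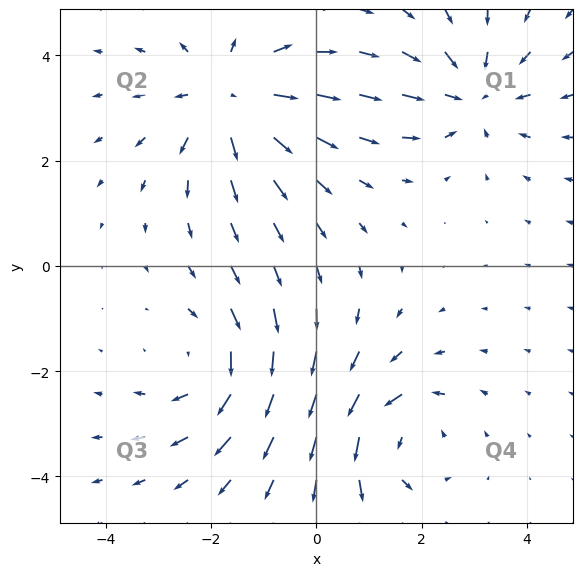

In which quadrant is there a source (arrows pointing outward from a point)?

Q2

The source sits at approximately (-1.6, 3.2), which lies in quadrant Q2. The divergence there is about +4, positive as expected for a source.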